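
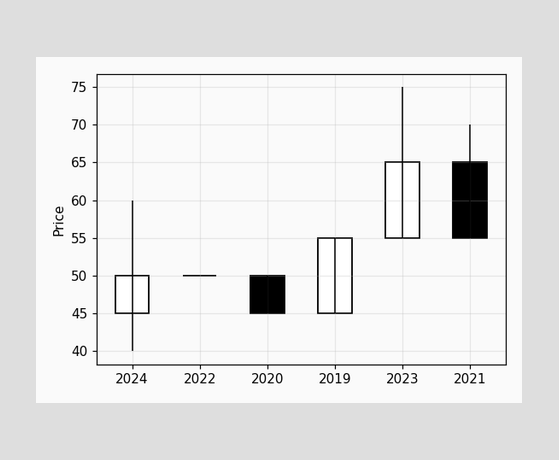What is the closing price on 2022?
The 2022 candle closes at 50.

50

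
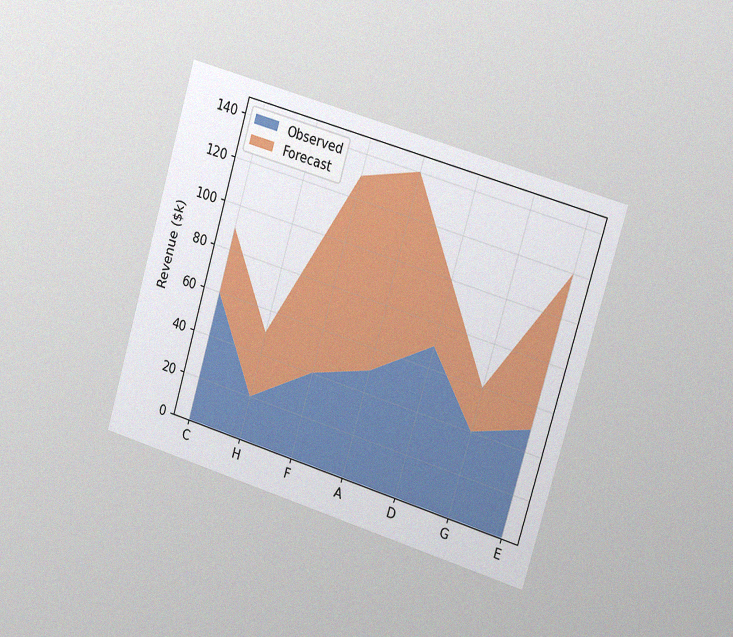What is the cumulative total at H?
$50k

The chart is tilted about 16° clockwise and viewed slightly from the right, with some photo noise. The stacked total at H reaches $50k.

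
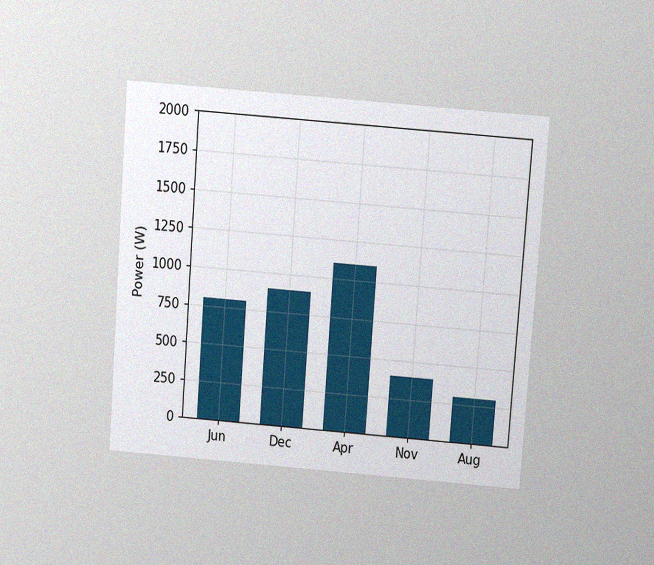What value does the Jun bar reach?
800W

The chart is tilted about 4° clockwise and viewed slightly from above, with some photo noise. Reading along the chart's y-axis, the Jun bar reaches 800W.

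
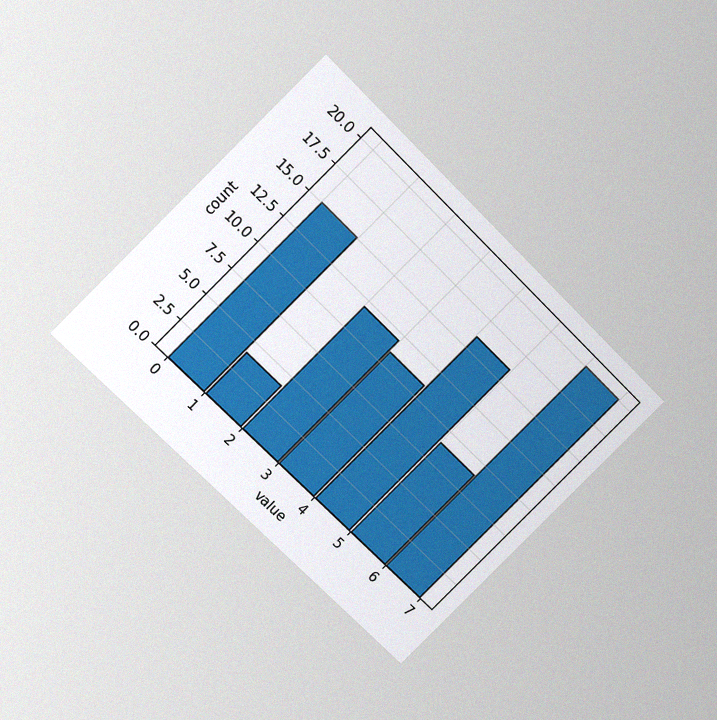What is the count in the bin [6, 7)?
20

The chart is tilted about 45° clockwise and viewed at a slight angle, with some photo noise. The [6, 7) bin has height 20.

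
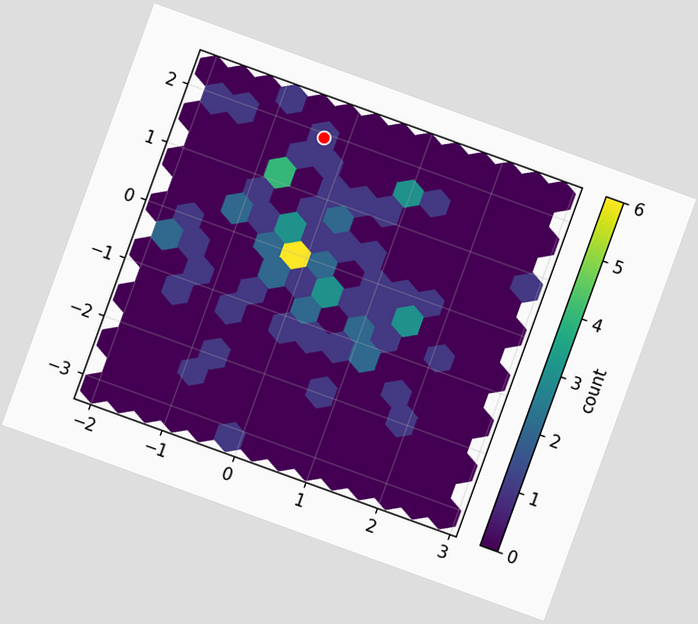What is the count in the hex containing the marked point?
1

The chart is tilted about 20° clockwise. The marked hex reads 1 on the colorbar.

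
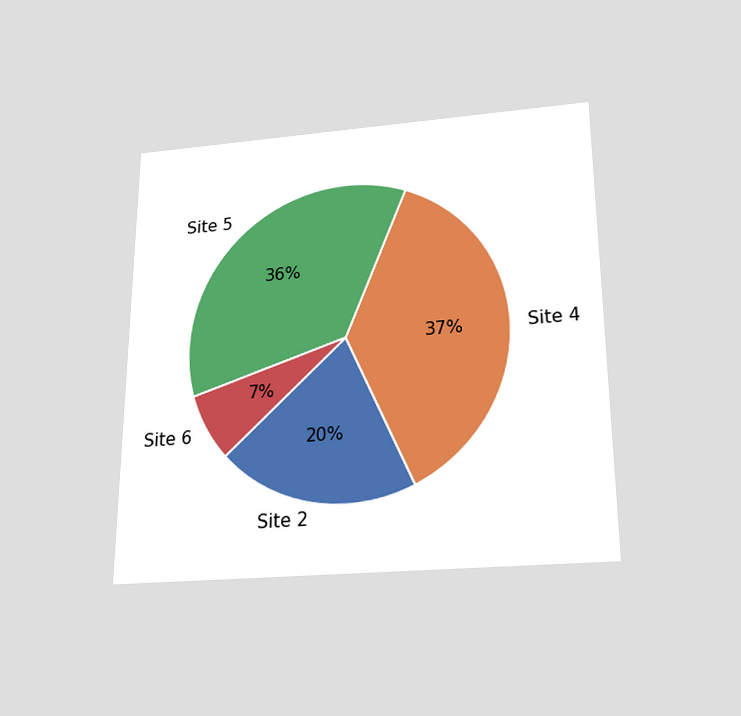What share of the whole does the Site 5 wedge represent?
36%

The chart is viewed slightly from below. The Site 5 slice takes up 36% of the pie.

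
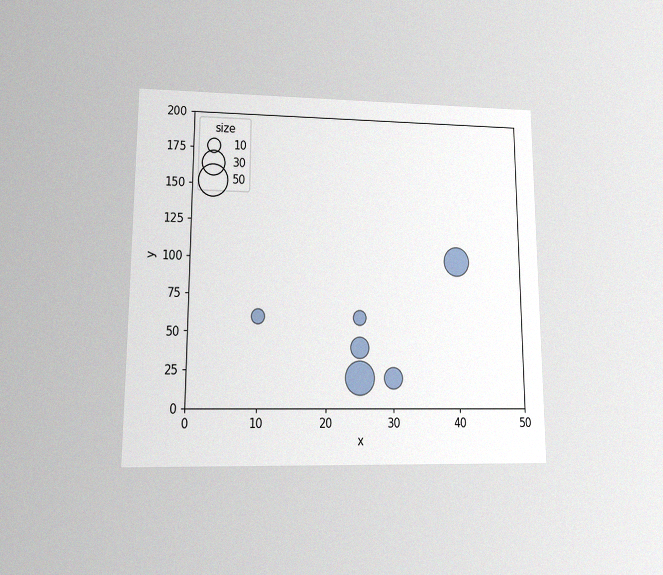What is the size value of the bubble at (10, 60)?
10

The chart is viewed at a slight angle, with some photo noise. Matching the bubble at (10, 60) against the size legend gives 10.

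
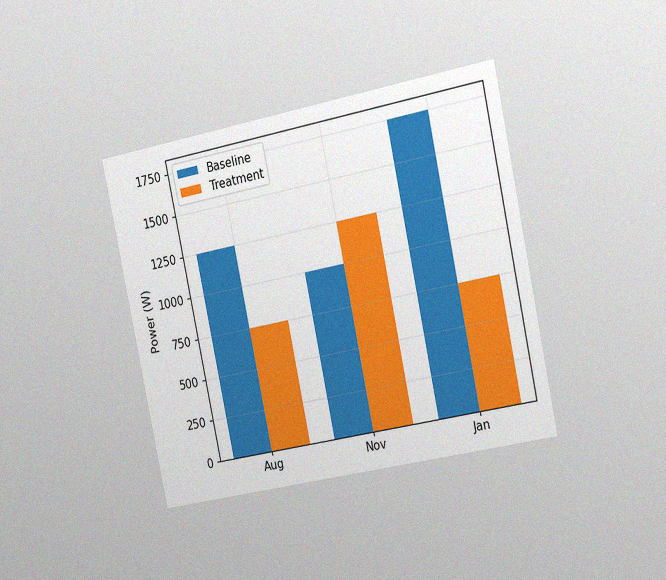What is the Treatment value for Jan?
750W

The chart is tilted about 12° counter-clockwise and viewed slightly from the right, with some photo noise. The Treatment bar at Jan reaches 750W on the y-axis.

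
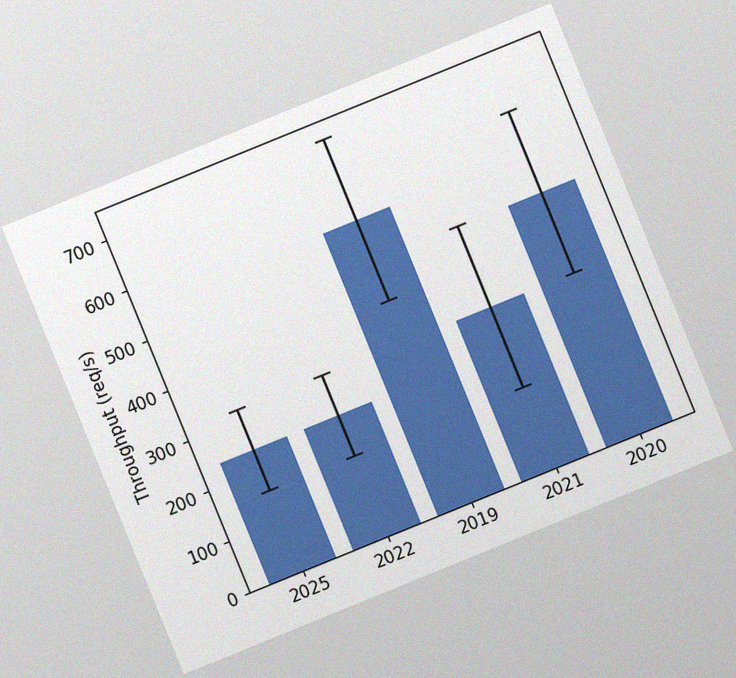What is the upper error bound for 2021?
480req/s

The chart is tilted about 22° counter-clockwise, with some photo noise. The 2021 bar's upper whisker reaches 480req/s.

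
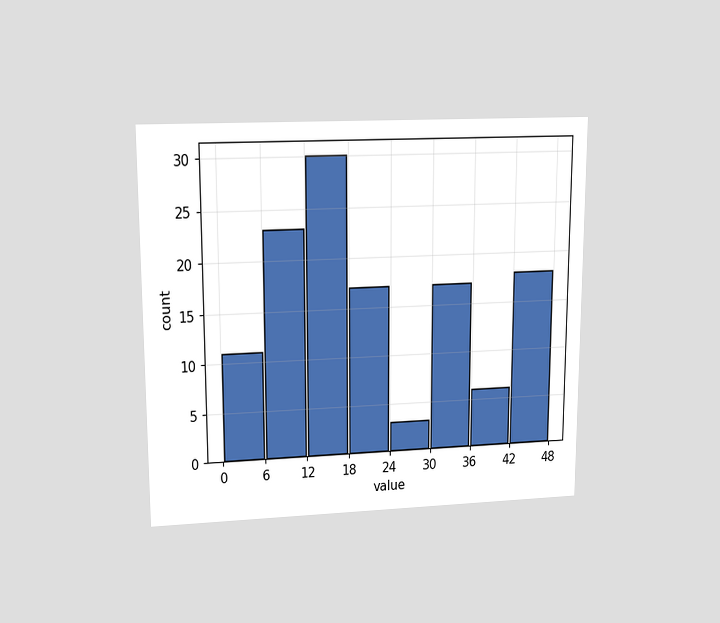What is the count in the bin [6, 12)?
23

The chart is viewed at a slight angle. The [6, 12) bin has height 23.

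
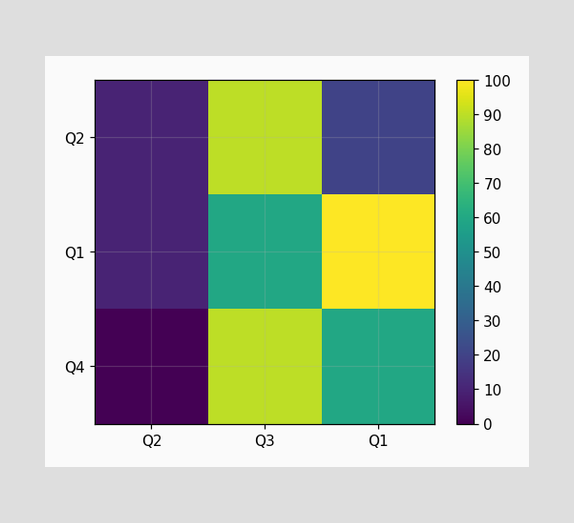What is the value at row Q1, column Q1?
100

Matching cell (Q1, Q1) against the colorbar gives 100.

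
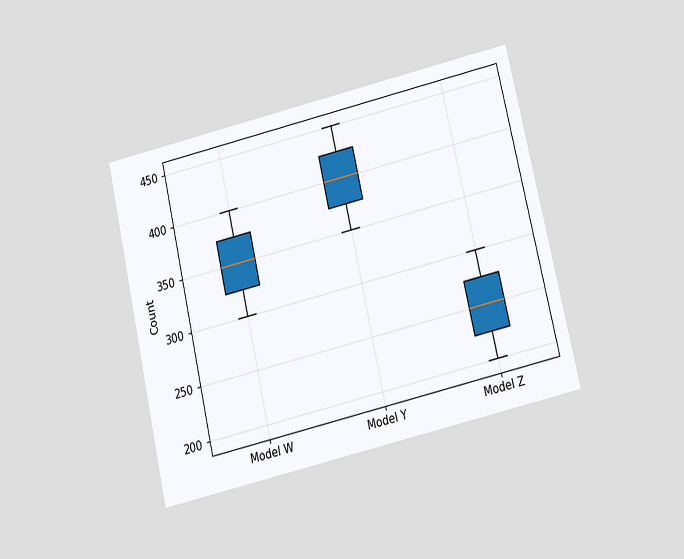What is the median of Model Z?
The chart is tilted about 13° counter-clockwise and viewed slightly from below. The median line in the Model Z box sits at 250.

250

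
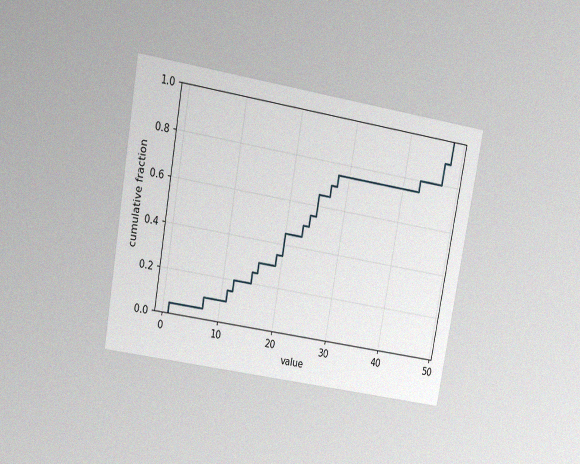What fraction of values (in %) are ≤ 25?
65%

The chart is tilted about 10° clockwise and viewed slightly from above, with some photo noise. At x=25 the ECDF step is at 65%.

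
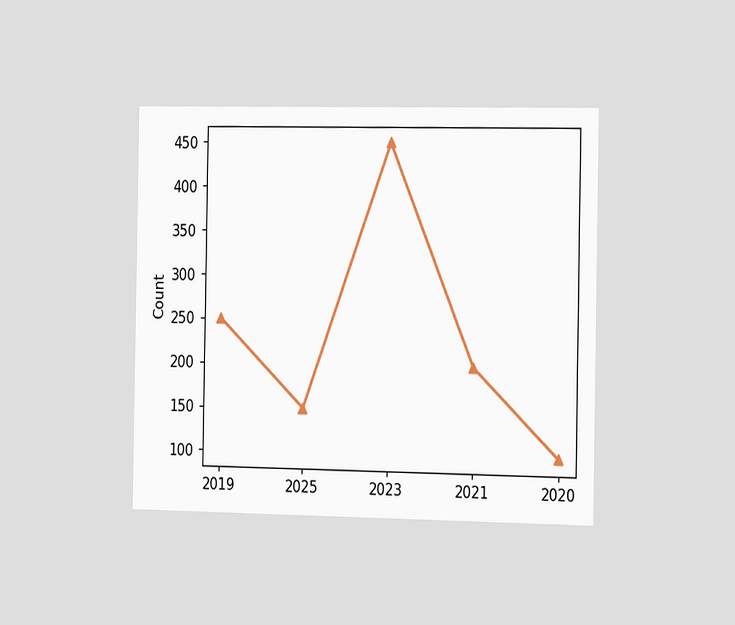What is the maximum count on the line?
450

The chart is viewed slightly from the right. The highest point is at 2023, and reading across to the y-axis gives 450.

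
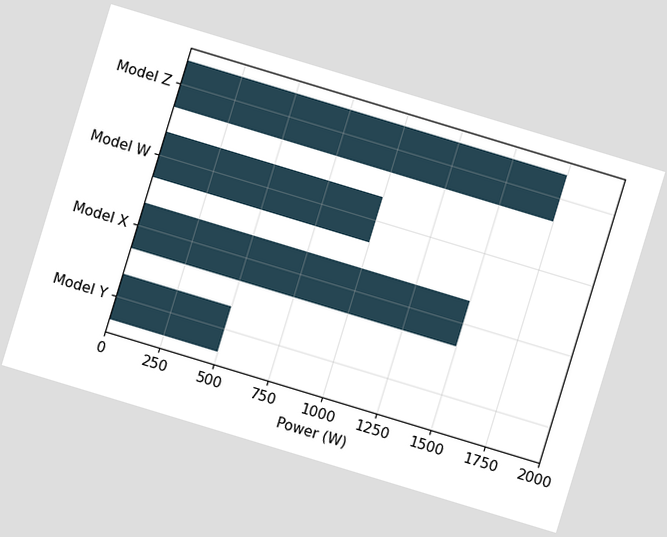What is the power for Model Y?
The chart is tilted about 17° clockwise. Reading along the chart's x-axis, the Model Y bar reaches 500W.

500W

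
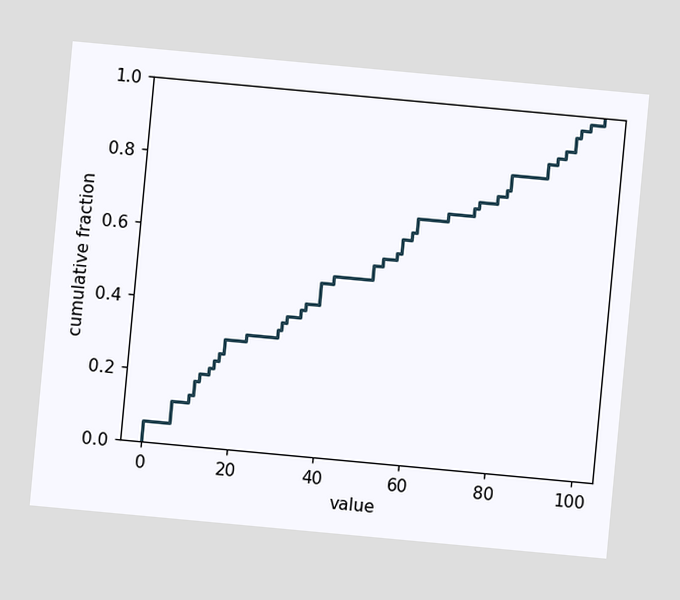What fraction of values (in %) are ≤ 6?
12%

The chart is tilted about 5° clockwise. At x=6 the ECDF step is at 12%.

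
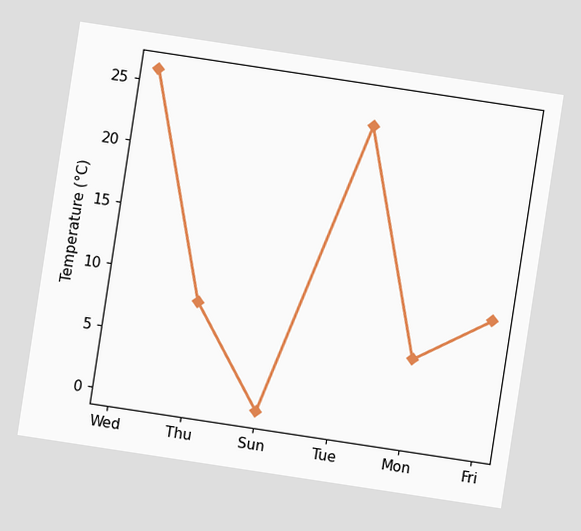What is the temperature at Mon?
6°C

The chart is tilted about 9° clockwise. At Mon, the line is at 6°C.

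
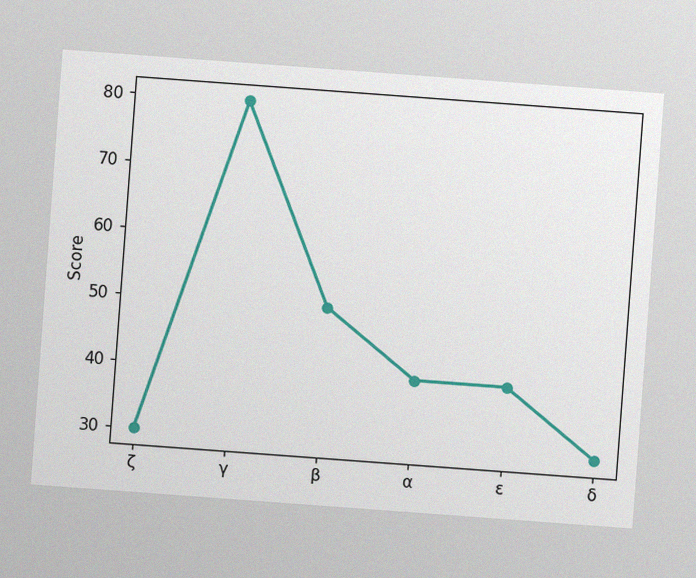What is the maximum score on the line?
The chart is tilted about 4° clockwise, with some photo noise. The highest point is at γ, and reading across to the y-axis gives 80.

80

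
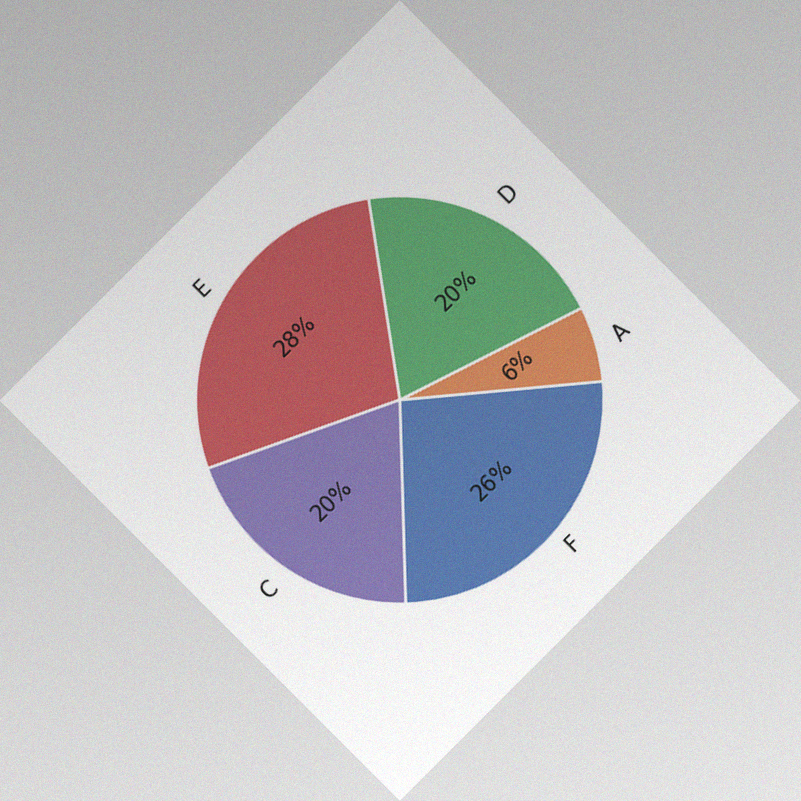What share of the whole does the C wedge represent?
20%

The chart is tilted about 45° counter-clockwise, with some photo noise. The C slice takes up 20% of the pie.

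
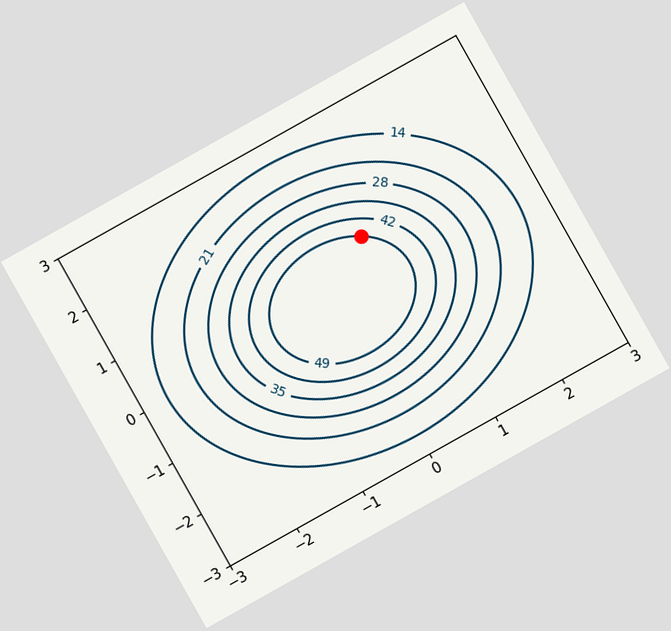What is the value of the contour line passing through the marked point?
The chart is tilted about 29° counter-clockwise. The marked point sits on the contour labelled 49.

49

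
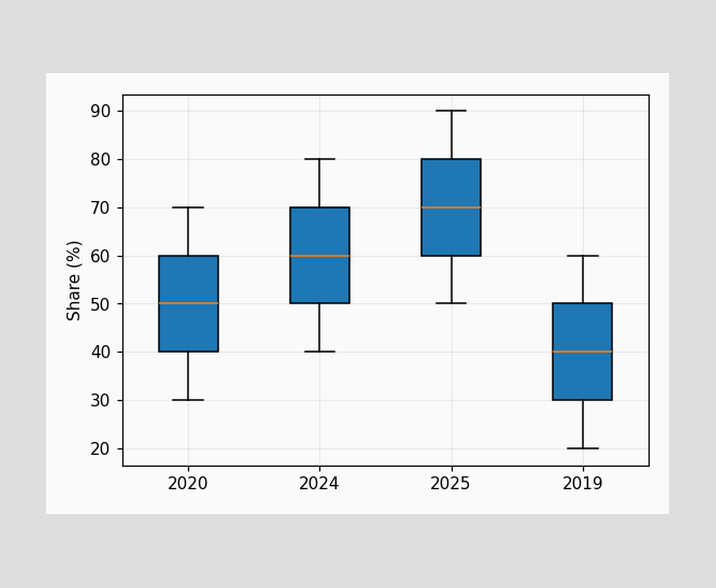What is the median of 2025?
The median line in the 2025 box sits at 70%.

70%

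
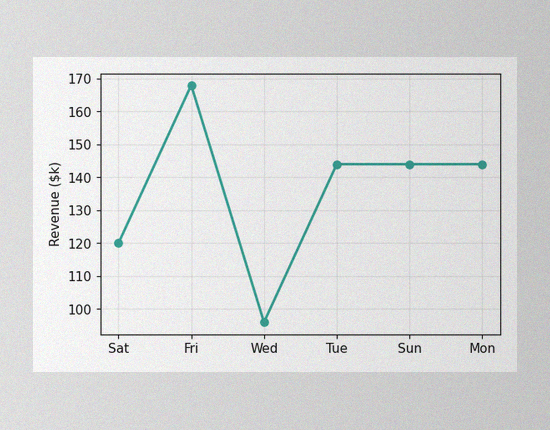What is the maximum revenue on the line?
The image has some photo noise and uneven lighting. The highest point is at Fri, and reading across to the y-axis gives $168k.

$168k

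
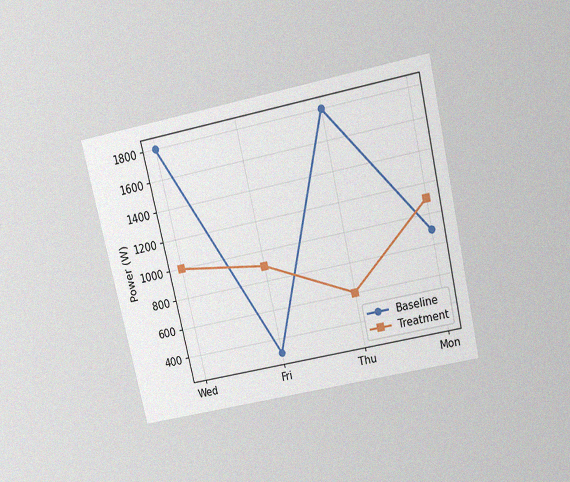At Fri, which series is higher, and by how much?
The chart is tilted about 13° counter-clockwise and viewed slightly from above, with some photo noise. At Fri, Treatment sits above the other line by 600W.

Treatment, by 600W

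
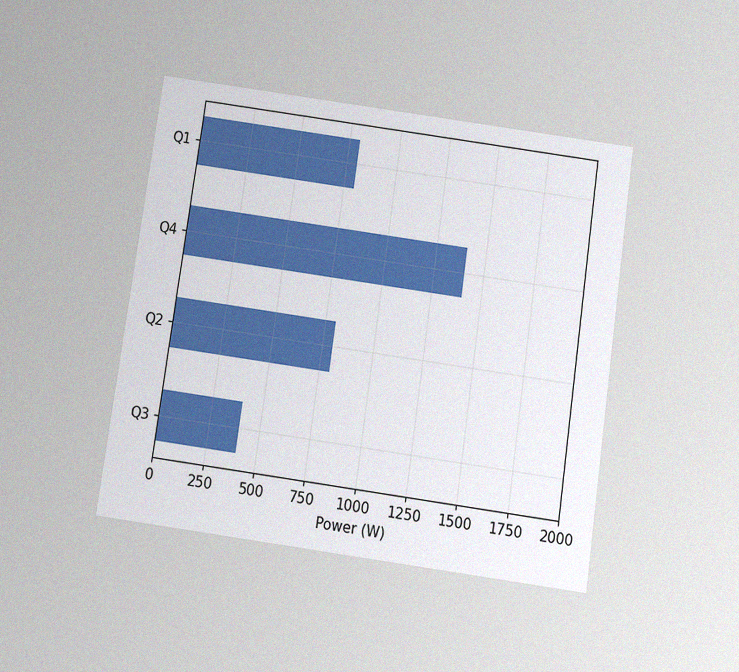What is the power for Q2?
800W

The chart is tilted about 8° clockwise and viewed slightly from below, with some photo noise. Reading along the chart's x-axis, the Q2 bar reaches 800W.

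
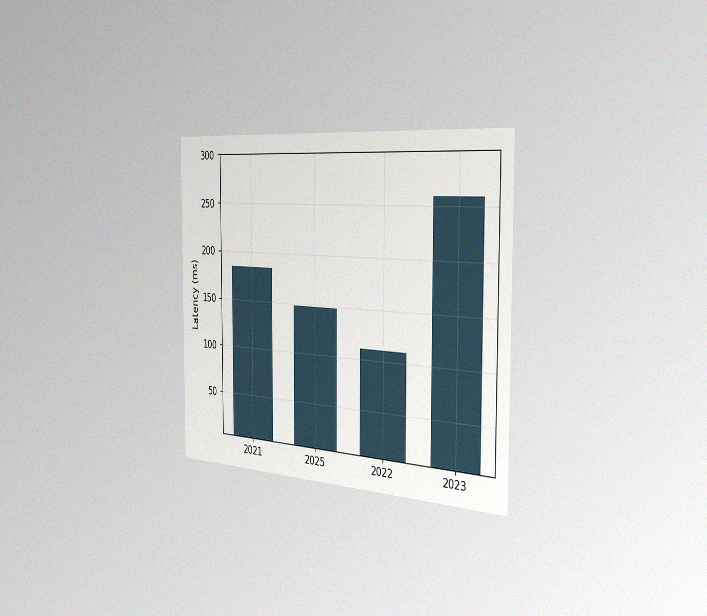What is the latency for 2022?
111ms

The chart is viewed slightly from the right, with some photo noise. Reading along the chart's y-axis, the 2022 bar reaches 111ms.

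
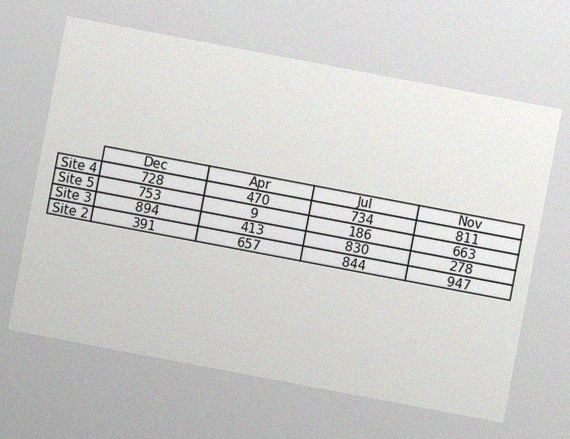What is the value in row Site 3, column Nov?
The chart is tilted about 11° clockwise, with some photo noise. The (Site 3, Nov) cell reads 278.

278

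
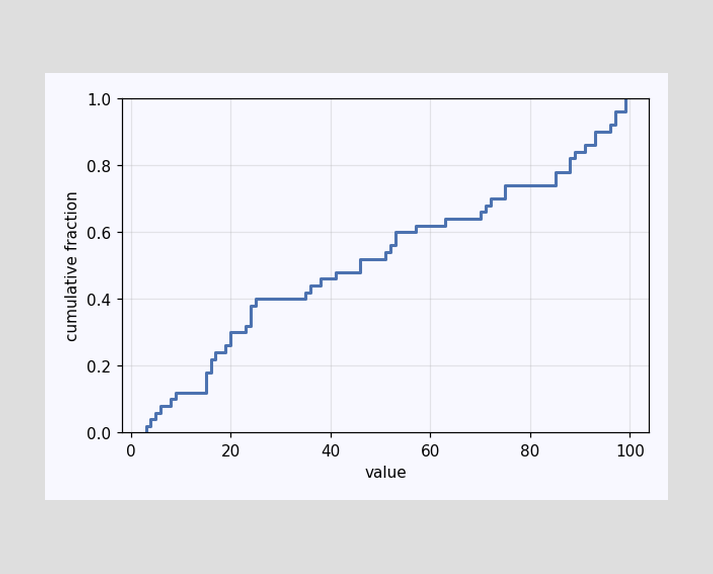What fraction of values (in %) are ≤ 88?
82%

At x=88 the ECDF step is at 82%.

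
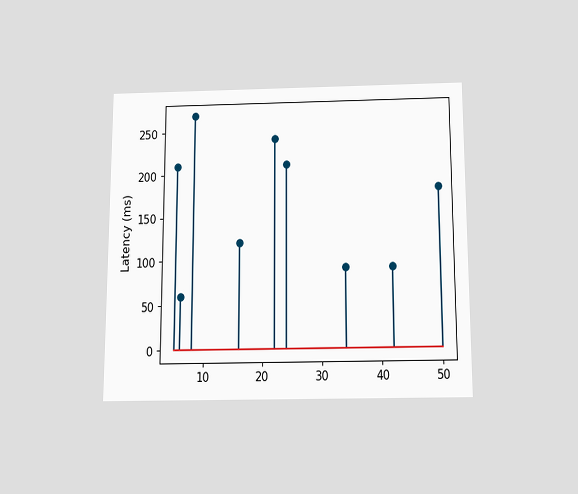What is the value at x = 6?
60ms

The chart is viewed slightly from below. The stem at x=6 reaches 60ms.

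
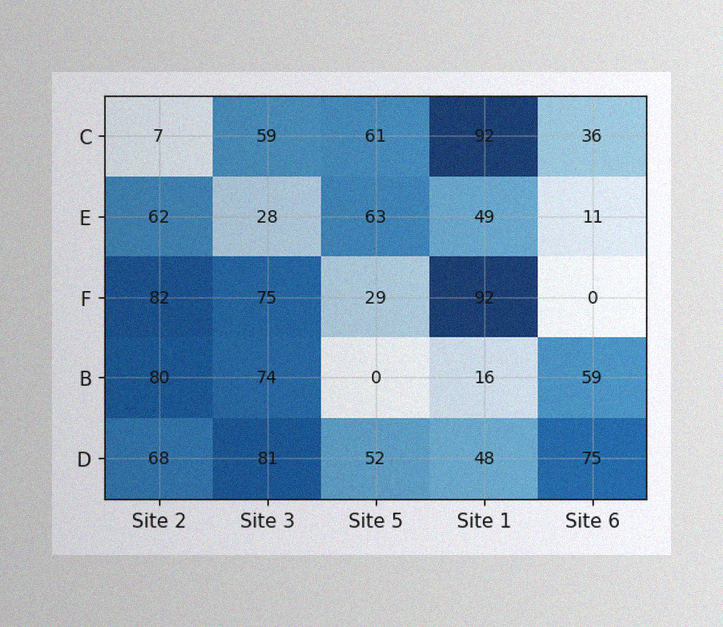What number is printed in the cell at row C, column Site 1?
92

The image has some photo noise and uneven lighting. The (C, Site 1) cell reads 92.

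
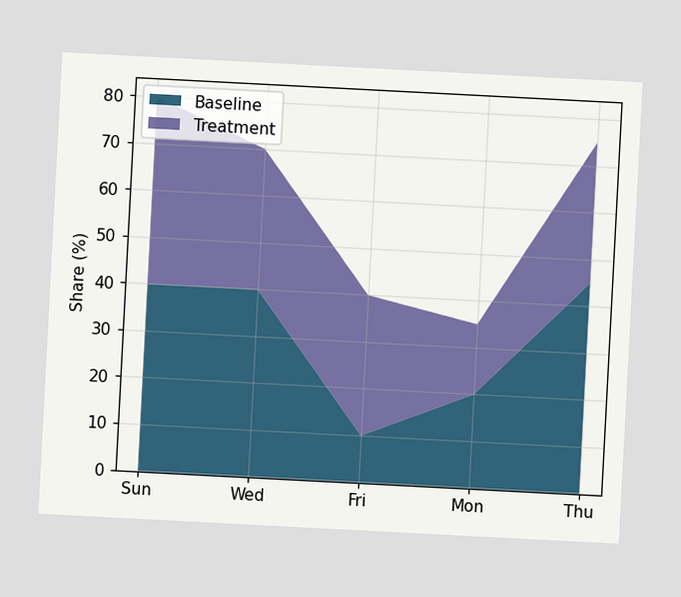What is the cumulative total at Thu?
75%

The chart is tilted about 3° clockwise. The stacked total at Thu reaches 75%.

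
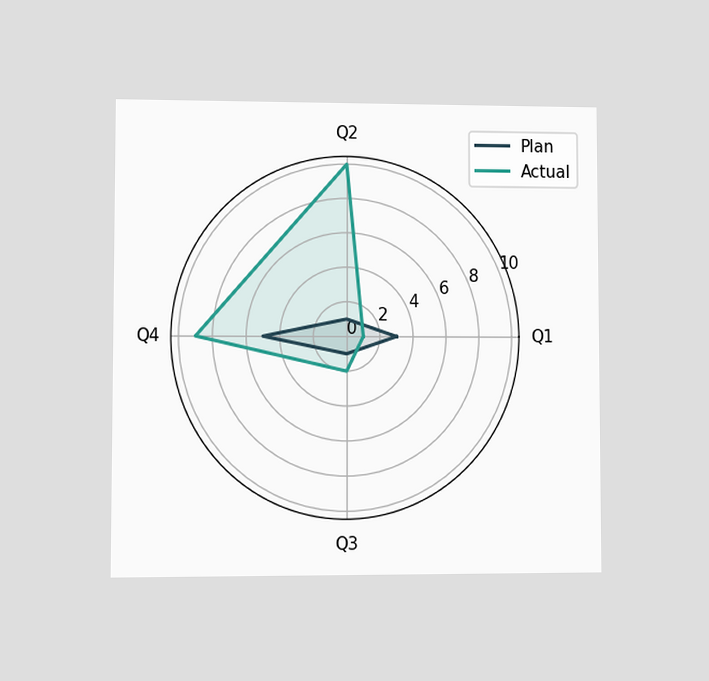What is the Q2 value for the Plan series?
1

The chart is viewed at a slight angle. On the Q2 axis, Plan reaches 1.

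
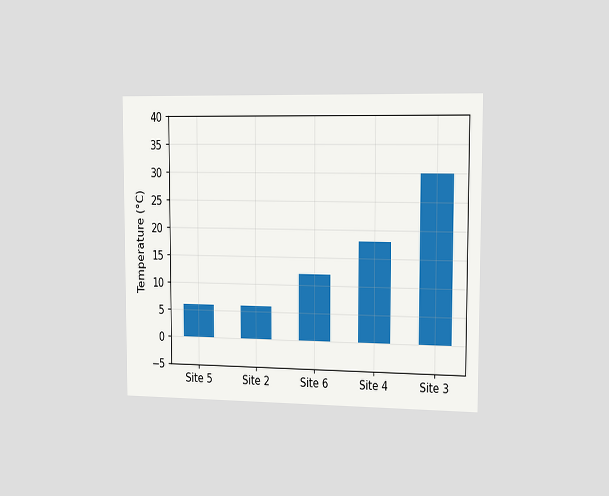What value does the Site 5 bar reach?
The chart is viewed slightly from the right. Reading along the chart's y-axis, the Site 5 bar reaches 6°C.

6°C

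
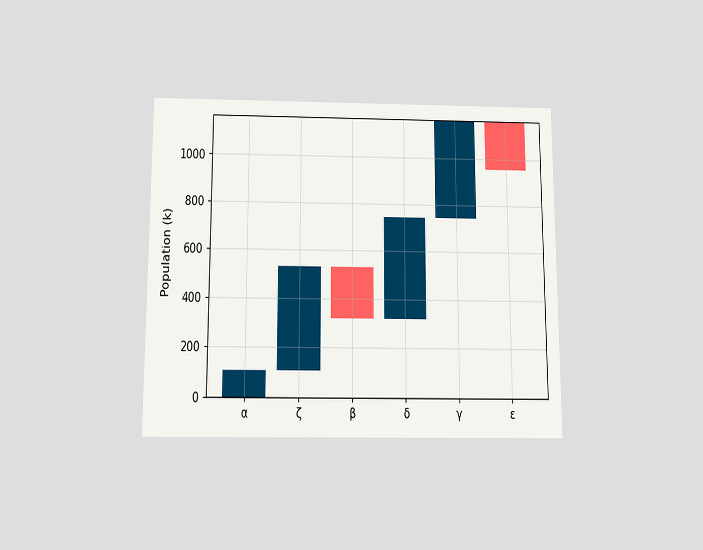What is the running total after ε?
954k

The chart is viewed slightly from below. After ε the running total reaches 954k.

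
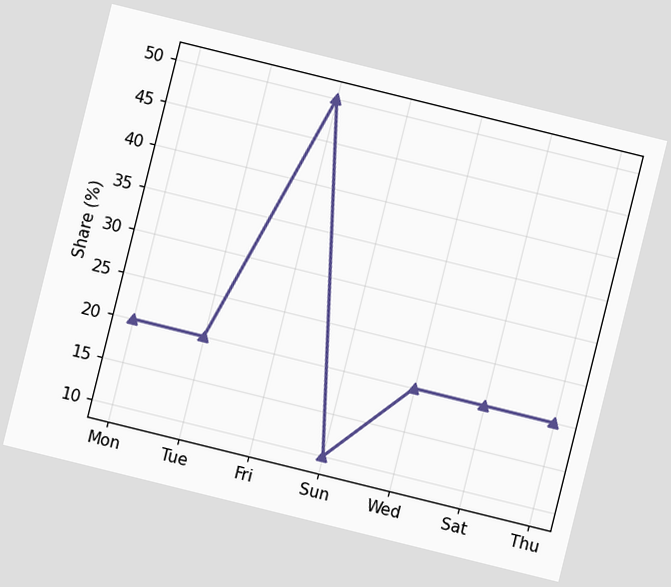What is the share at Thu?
The chart is tilted about 14° clockwise. At Thu, the line is at 20%.

20%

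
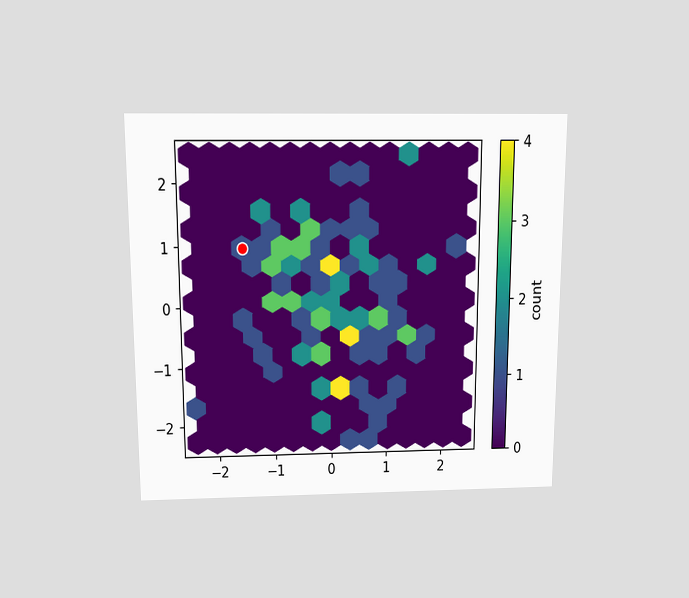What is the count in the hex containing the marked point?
1

The chart is viewed slightly from above. The marked hex reads 1 on the colorbar.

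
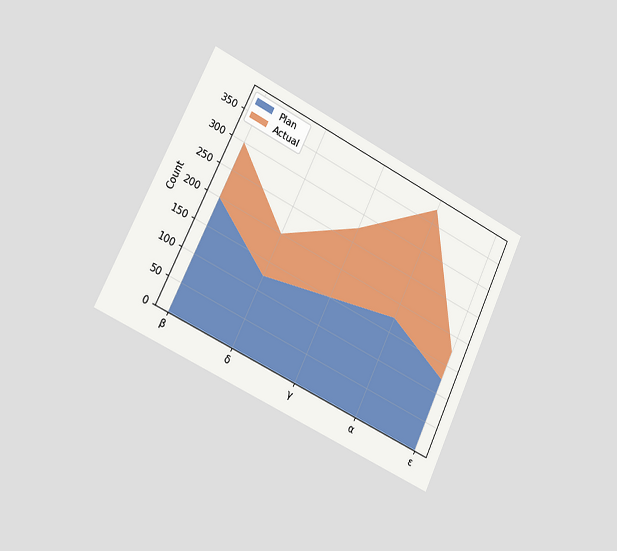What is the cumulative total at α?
375

The chart is tilted about 25° clockwise and viewed slightly from the left. The stacked total at α reaches 375.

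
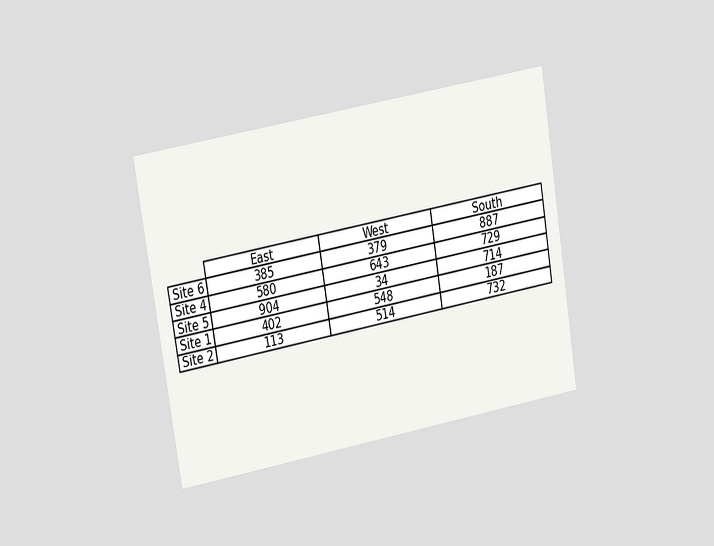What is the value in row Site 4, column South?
729

The chart is tilted about 9° counter-clockwise and viewed at a slight angle. The (Site 4, South) cell reads 729.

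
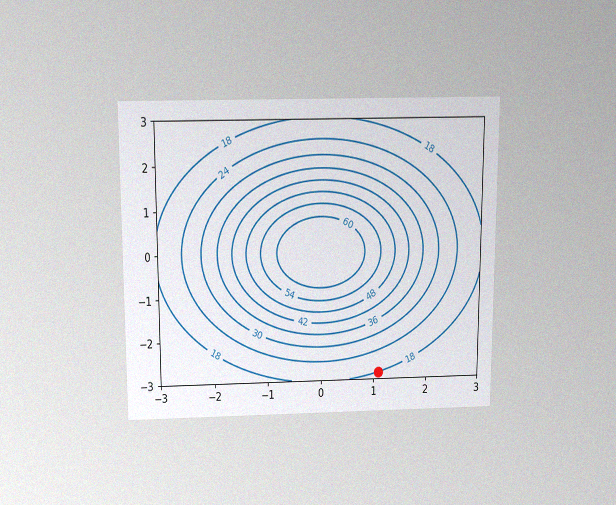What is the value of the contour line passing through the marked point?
The chart is viewed slightly from above, with some photo noise. The marked point sits on the contour labelled 18.

18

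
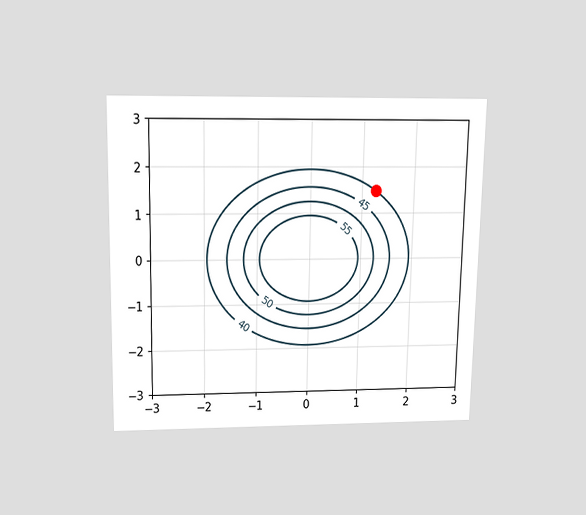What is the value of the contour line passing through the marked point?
The chart is viewed slightly from above. The marked point sits on the contour labelled 40.

40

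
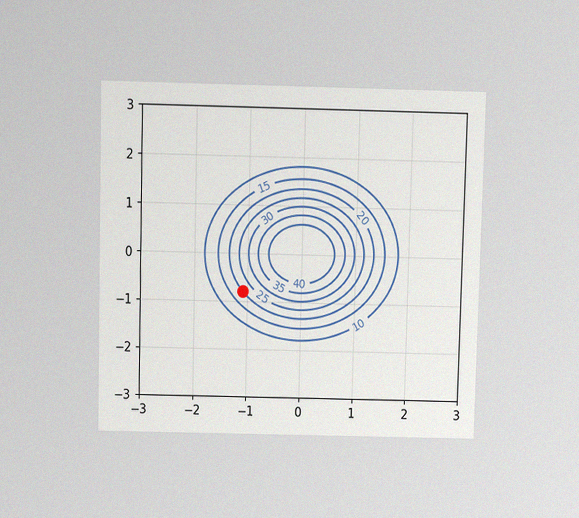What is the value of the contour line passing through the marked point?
20

The chart is viewed slightly from above, with some photo noise. The marked point sits on the contour labelled 20.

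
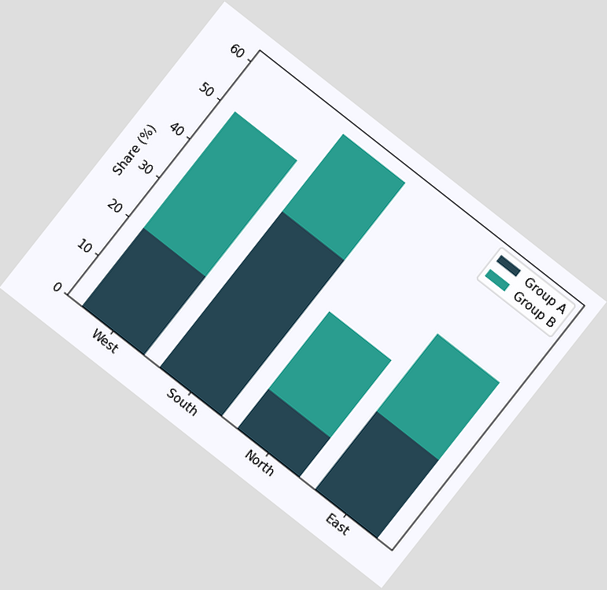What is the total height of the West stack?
50%

The chart is tilted about 38° clockwise. The West stack's top reaches 50% on the y-axis.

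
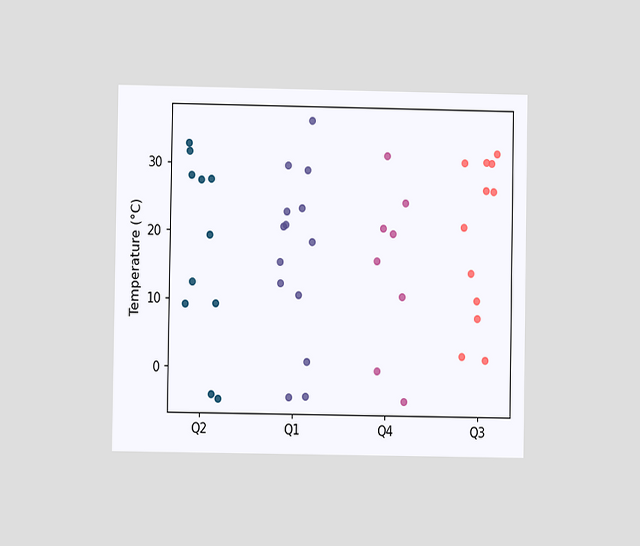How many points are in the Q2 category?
11

The chart is viewed at a slight angle. Counting the markers in the Q2 column gives 11.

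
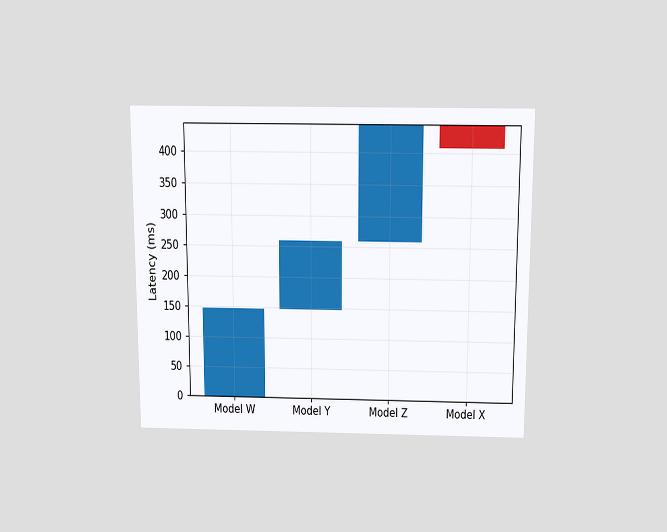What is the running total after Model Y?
259ms

The chart is viewed slightly from above. After Model Y the running total reaches 259ms.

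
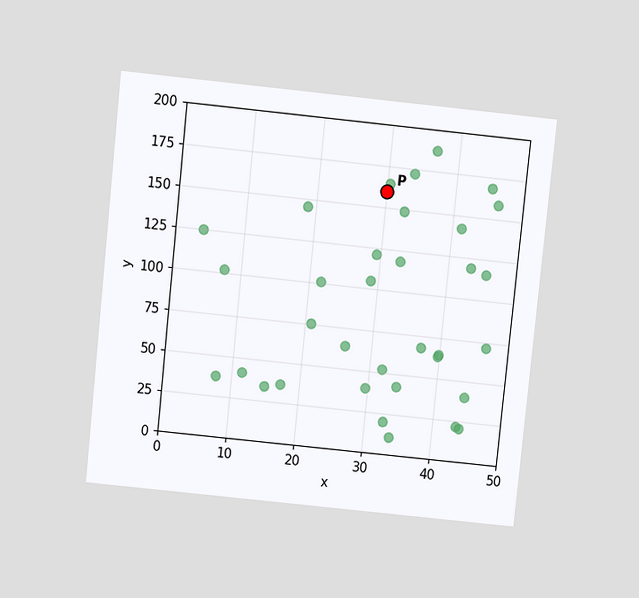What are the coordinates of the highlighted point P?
(30, 160)

The chart is tilted about 6° clockwise and viewed slightly from above. Following the gridlines from P to each axis, P sits at (30, 160).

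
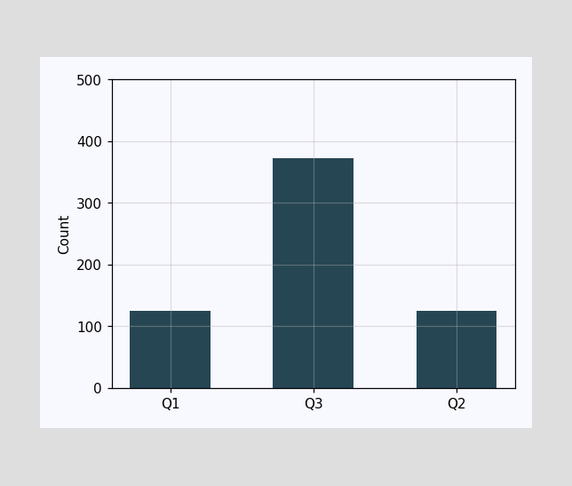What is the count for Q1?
124

Reading along the chart's y-axis, the Q1 bar reaches 124.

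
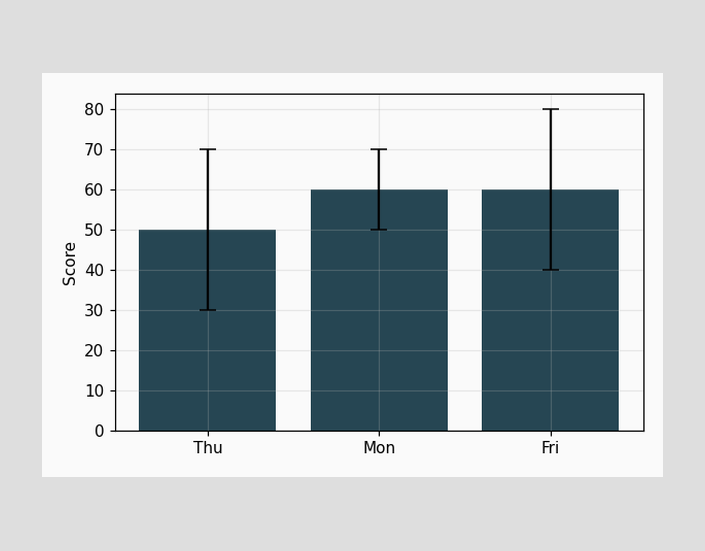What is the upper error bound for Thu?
The Thu bar's upper whisker reaches 70.

70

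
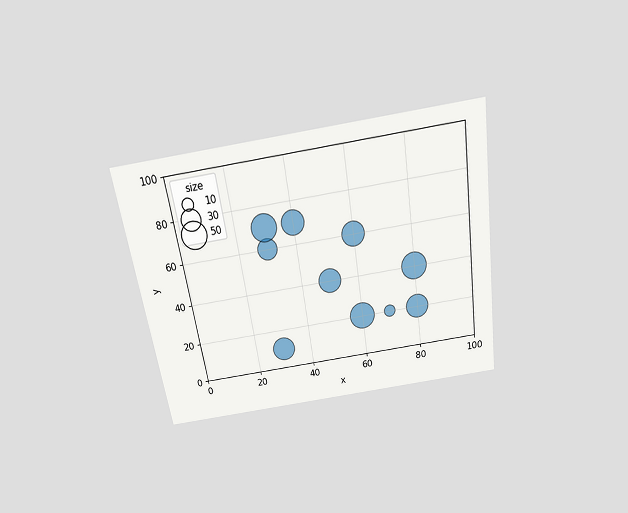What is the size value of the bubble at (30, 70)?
The chart is tilted about 9° counter-clockwise and viewed slightly from above. Matching the bubble at (30, 70) against the size legend gives 50.

50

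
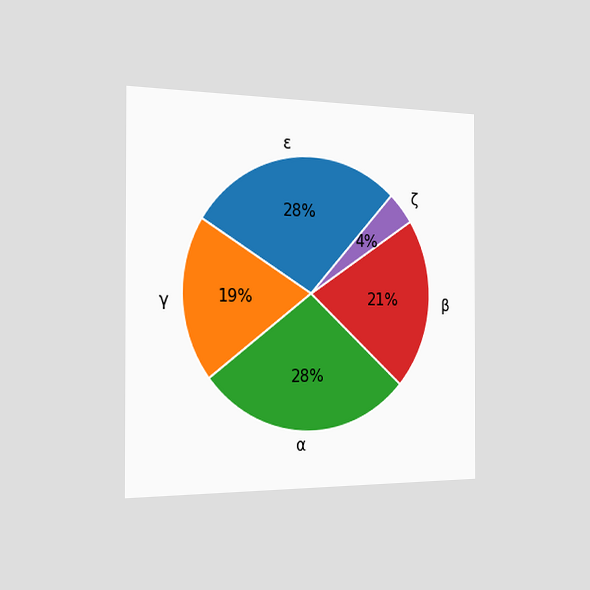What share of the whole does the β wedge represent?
21%

The chart is viewed slightly from the left. The β slice takes up 21% of the pie.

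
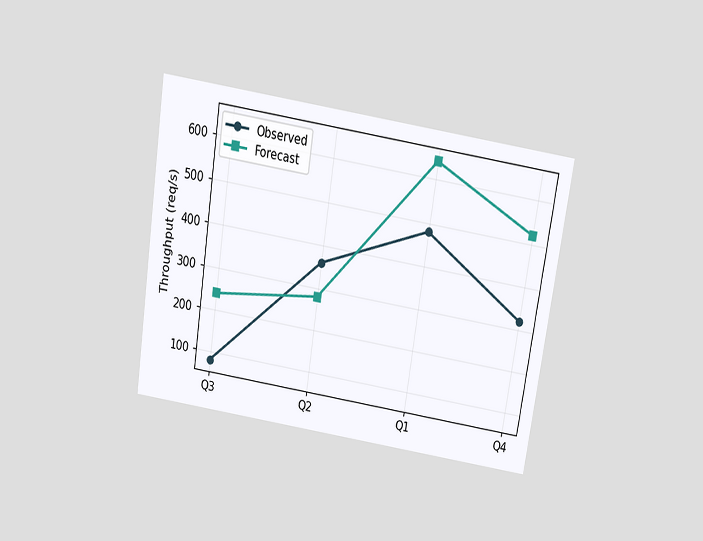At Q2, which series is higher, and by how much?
The chart is tilted about 9° clockwise and viewed slightly from above. At Q2, Observed sits above the other line by 80req/s.

Observed, by 80req/s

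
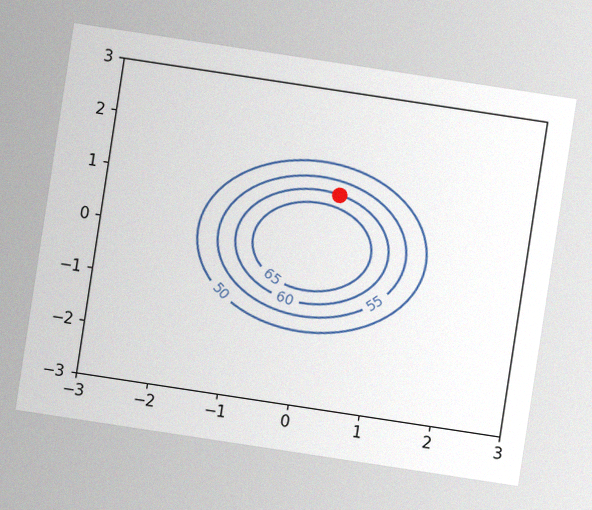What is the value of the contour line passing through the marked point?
The chart is tilted about 9° clockwise, with some photo noise. The marked point sits on the contour labelled 60.

60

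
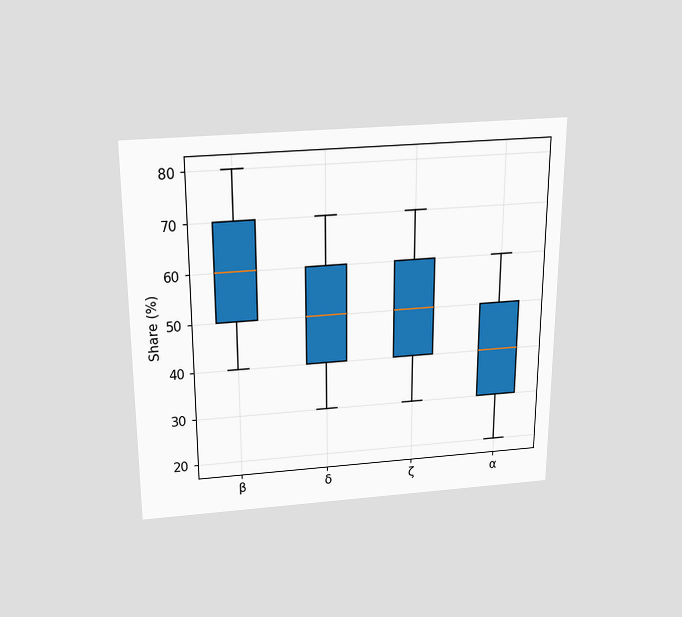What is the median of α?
The chart is viewed slightly from above. The median line in the α box sits at 40%.

40%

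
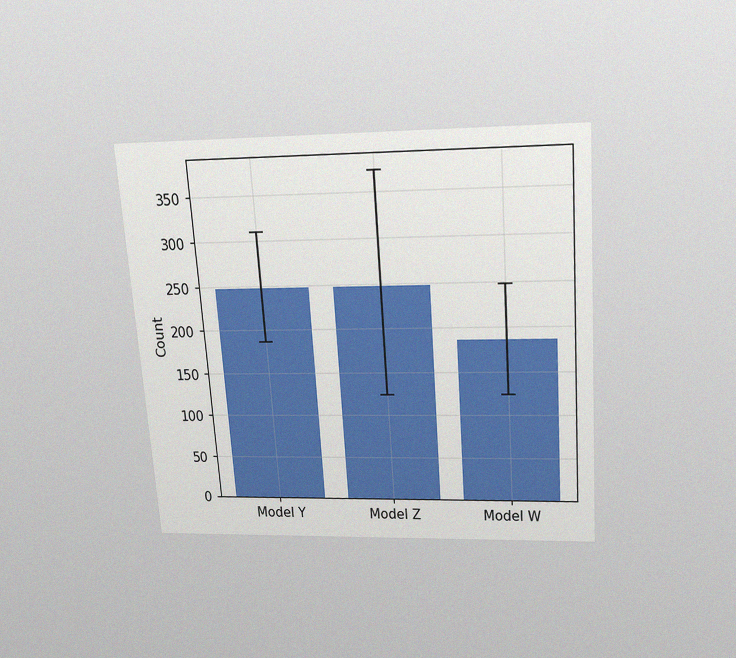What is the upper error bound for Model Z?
The chart is tilted about 4° counter-clockwise and viewed slightly from above, with some photo noise. The Model Z bar's upper whisker reaches 372.

372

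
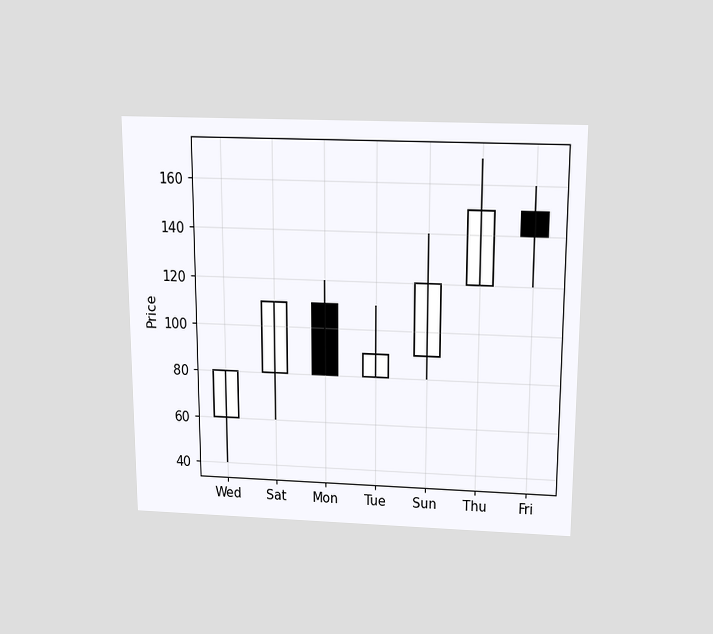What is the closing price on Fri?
140

The chart is viewed slightly from above. The Fri candle closes at 140.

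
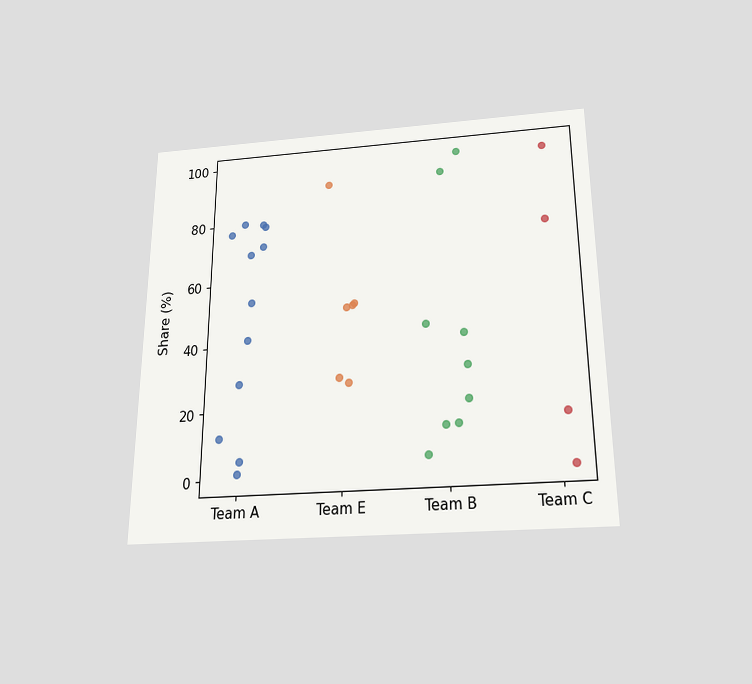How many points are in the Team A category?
The chart is viewed slightly from below. Counting the markers in the Team A column gives 12.

12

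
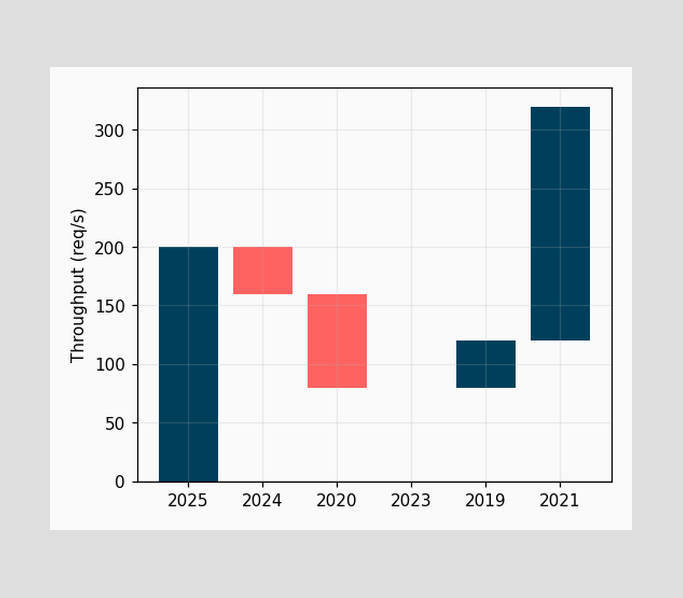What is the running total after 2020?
After 2020 the running total reaches 80req/s.

80req/s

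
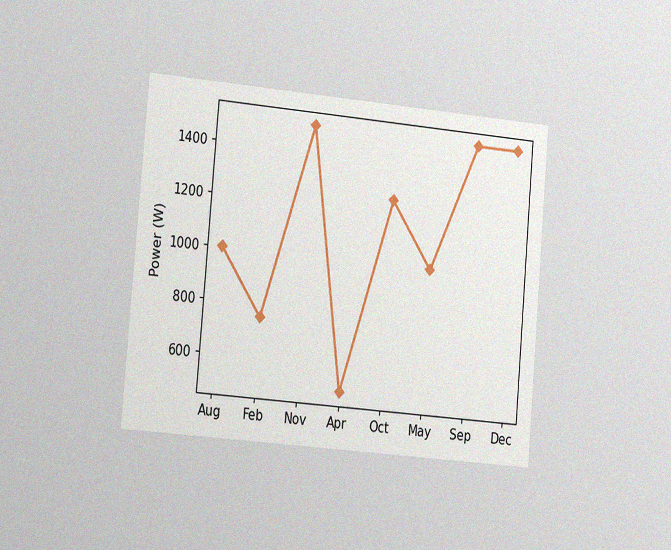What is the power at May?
1000W

The chart is tilted about 5° clockwise and viewed slightly from the left, with some photo noise. At May, the line is at 1000W.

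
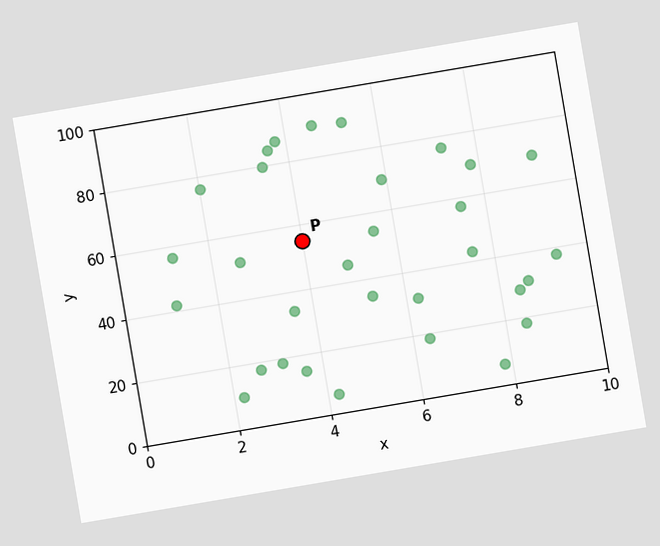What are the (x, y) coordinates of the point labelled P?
(4, 55)

The chart is tilted about 10° counter-clockwise. Following the gridlines from P to each axis, P sits at (4, 55).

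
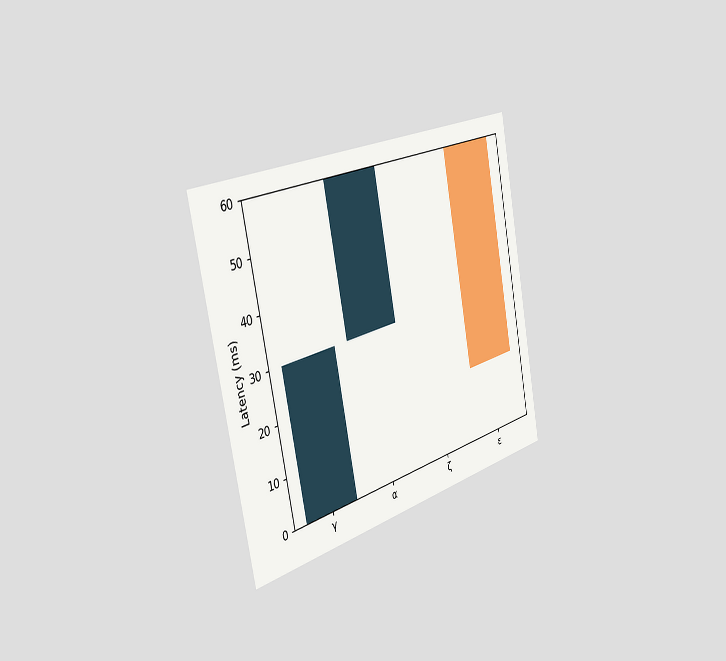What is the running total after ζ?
The chart is tilted about 11° counter-clockwise and viewed slightly from the left. After ζ the running total reaches 60ms.

60ms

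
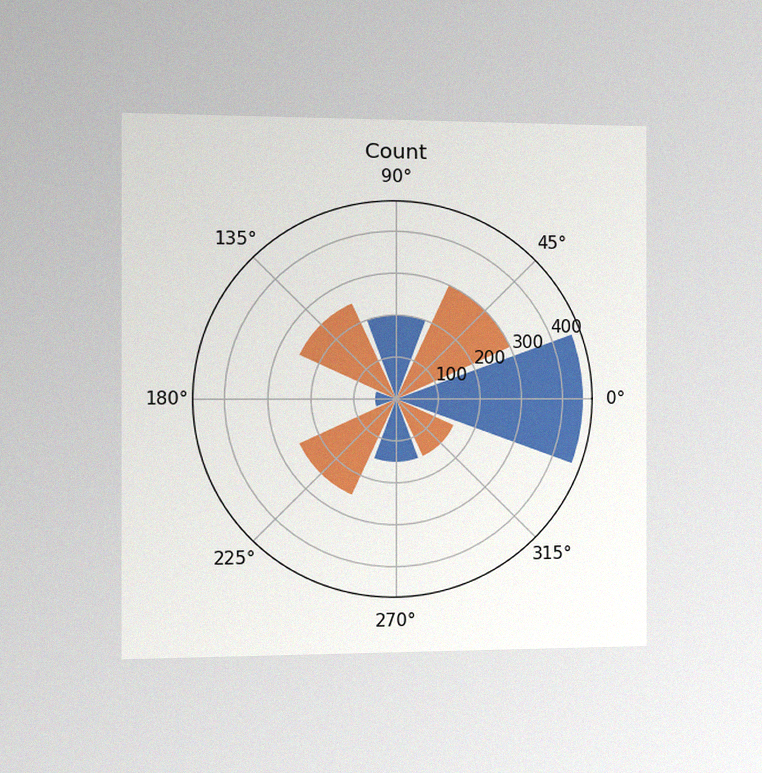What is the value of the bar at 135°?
250

The chart is viewed slightly from the left, with some photo noise. The bar at 135° reaches 250 on the radial axis.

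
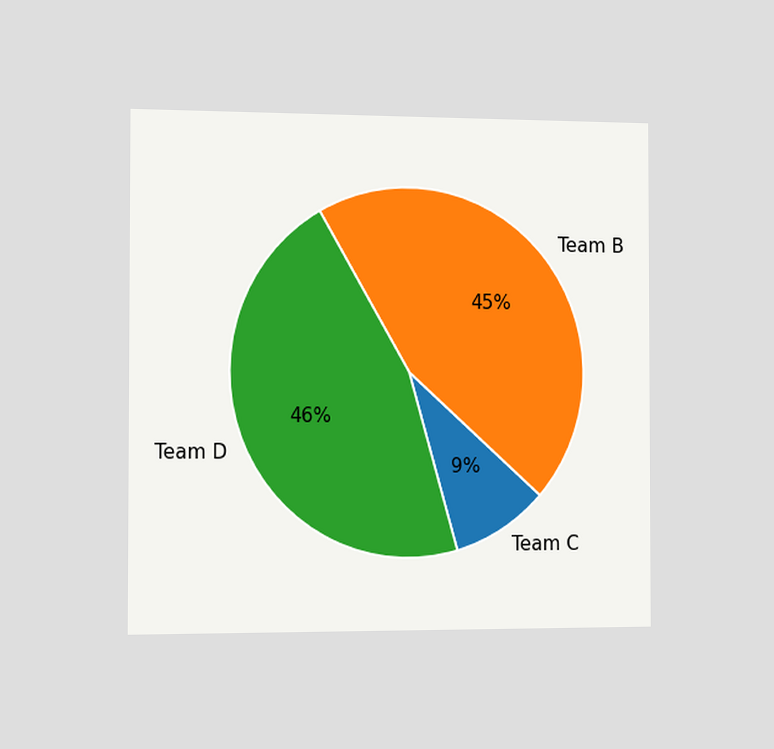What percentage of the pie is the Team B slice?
45%

The chart is viewed slightly from the left. The Team B slice takes up 45% of the pie.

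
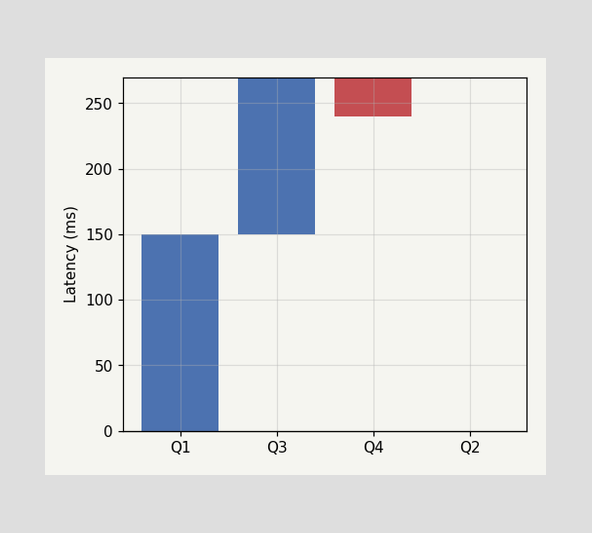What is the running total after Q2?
After Q2 the running total reaches 240ms.

240ms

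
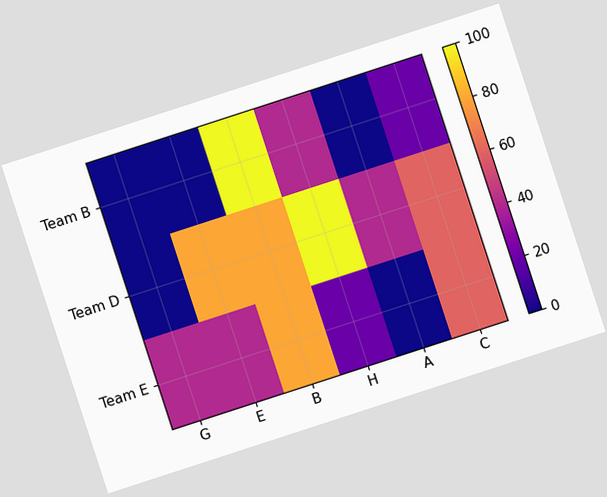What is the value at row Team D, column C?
60

The chart is tilted about 18° counter-clockwise. Matching cell (Team D, C) against the colorbar gives 60.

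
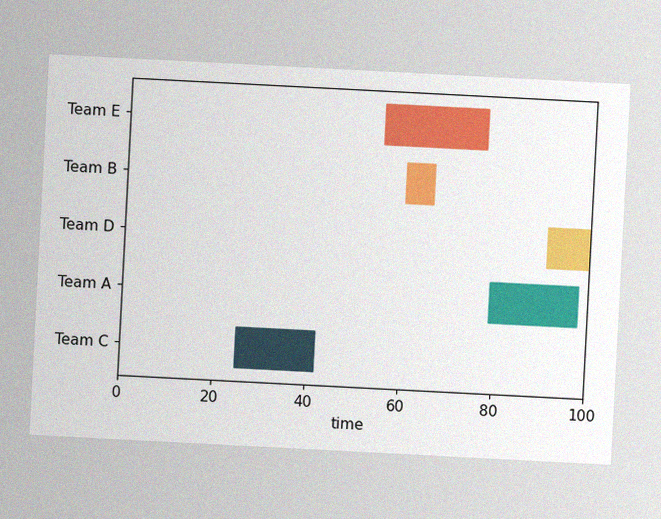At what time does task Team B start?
60

The chart is tilted about 3° clockwise, with some photo noise. The Team B bar begins at t=60.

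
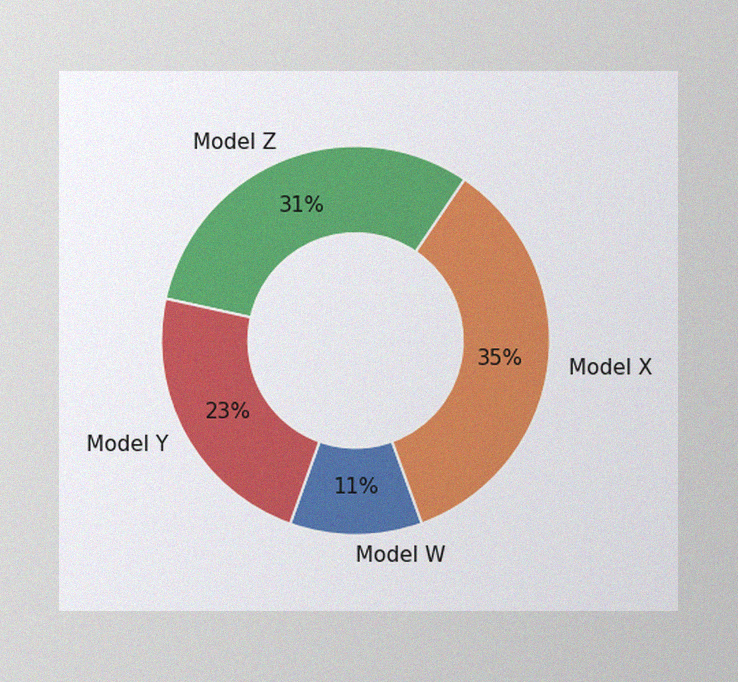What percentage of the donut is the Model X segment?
35%

The image has some photo noise and uneven lighting. The Model X segment takes up 35% of the ring.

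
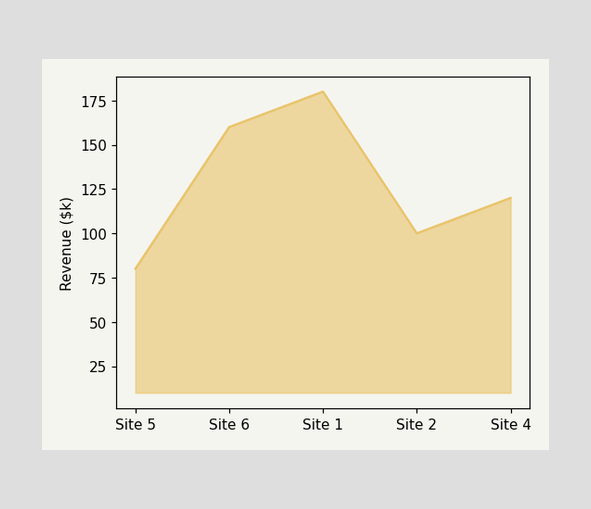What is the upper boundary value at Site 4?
$120k

At Site 4 the upper boundary is at $120k.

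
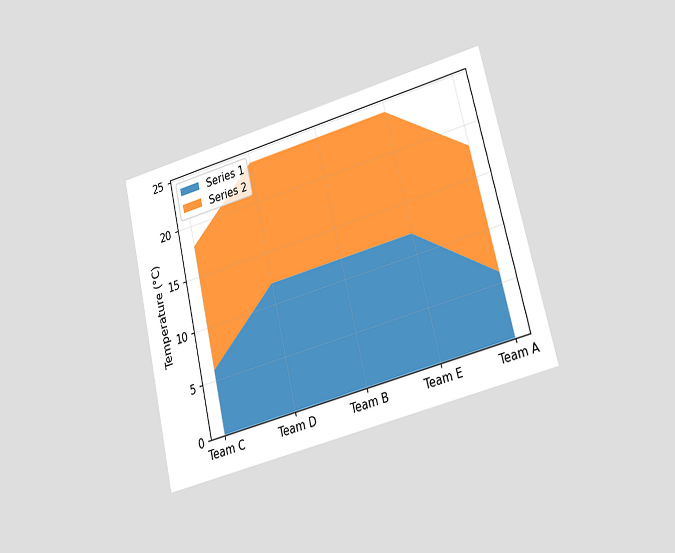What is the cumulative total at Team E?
24°C

The chart is tilted about 13° counter-clockwise and viewed at a slight angle. The stacked total at Team E reaches 24°C.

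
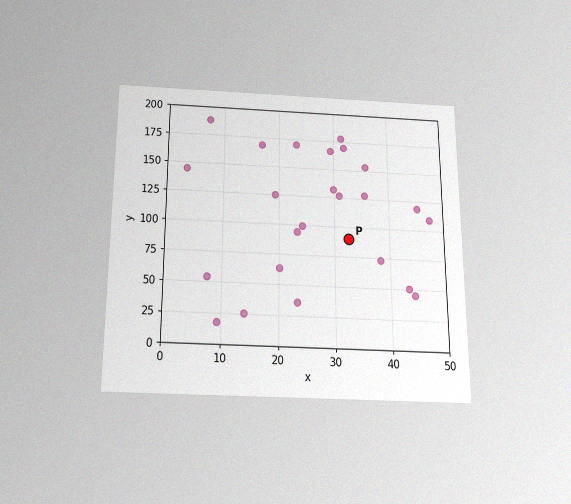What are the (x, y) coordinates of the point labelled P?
The chart is viewed slightly from below, with some photo noise. Following the gridlines from P to each axis, P sits at (32.5, 90).

(32.5, 90)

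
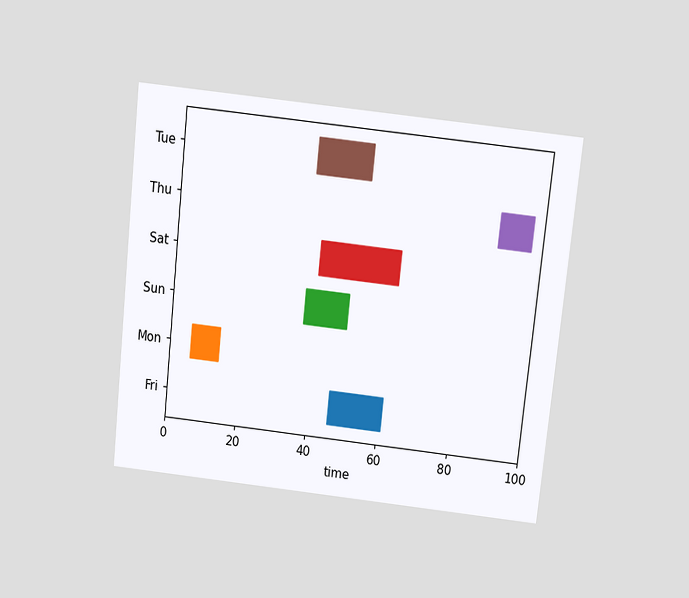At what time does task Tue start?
37

The chart is tilted about 6° clockwise and viewed slightly from above. The Tue bar begins at t=37.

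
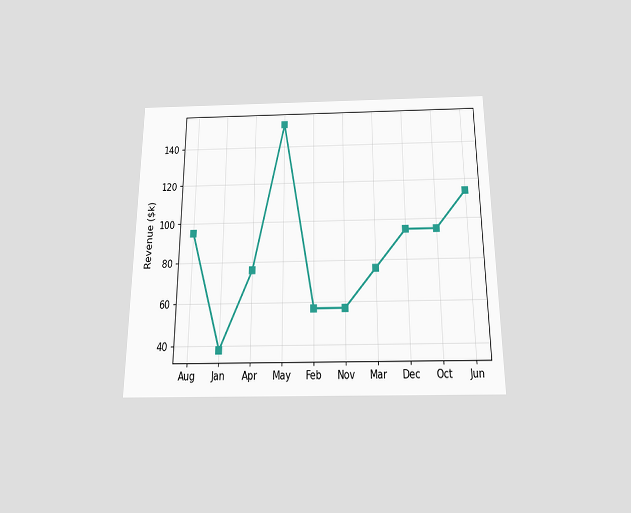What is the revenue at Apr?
The chart is viewed slightly from below. At Apr, the line is at $76k.

$76k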